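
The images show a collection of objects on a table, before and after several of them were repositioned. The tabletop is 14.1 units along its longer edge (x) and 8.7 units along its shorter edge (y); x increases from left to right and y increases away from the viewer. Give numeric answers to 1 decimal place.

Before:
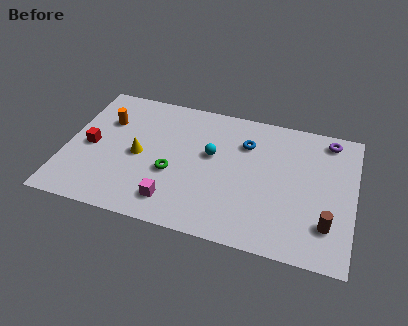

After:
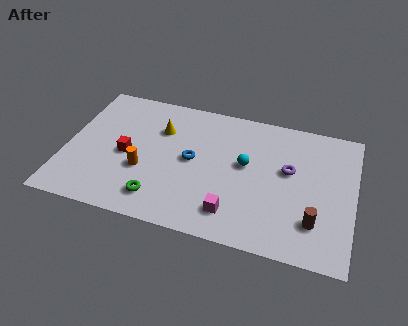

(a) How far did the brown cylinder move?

0.6

From (12.9, 2.2) to (12.3, 2.2), the brown cylinder covered √(0.6² + 0.0²) ≈ 0.6 units.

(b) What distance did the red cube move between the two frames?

1.8

The red cube moved from about (1.2, 4.1) to (3.0, 4.0), a distance of √(1.8² + 0.1²) ≈ 1.8.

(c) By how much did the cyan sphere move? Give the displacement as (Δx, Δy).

(1.7, -0.2)

The cyan sphere started near (7.1, 5.1) and ended near (8.8, 4.9).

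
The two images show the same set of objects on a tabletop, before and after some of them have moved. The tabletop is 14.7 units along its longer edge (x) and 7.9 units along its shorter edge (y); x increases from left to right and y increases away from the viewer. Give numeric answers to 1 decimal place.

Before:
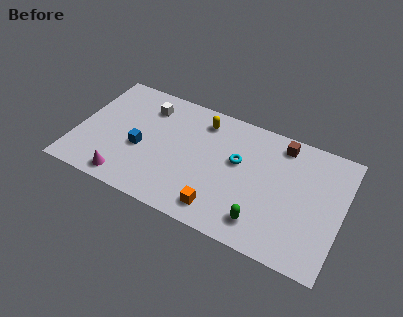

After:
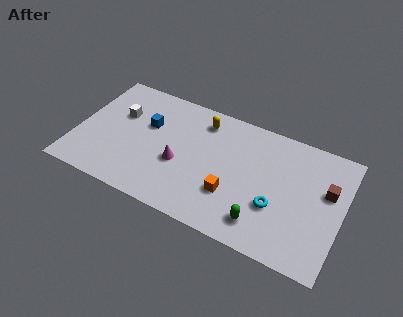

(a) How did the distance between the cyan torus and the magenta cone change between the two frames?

-1.5

The distance was about 6.9 in the first image and 5.4 in the second, so they moved 1.5 units closer together.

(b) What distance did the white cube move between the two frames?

1.8

From (3.6, 6.2) to (2.2, 5.1), the white cube covered √(1.4² + 1.1²) ≈ 1.8 units.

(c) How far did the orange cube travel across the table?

1.3

The orange cube moved from about (8.3, 1.3) to (8.8, 2.5), a distance of √(0.5² + 1.2²) ≈ 1.3.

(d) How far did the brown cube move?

3.3

The brown cube moved from about (11.1, 6.8) to (13.8, 4.9), a distance of √(2.7² + 1.9²) ≈ 3.3.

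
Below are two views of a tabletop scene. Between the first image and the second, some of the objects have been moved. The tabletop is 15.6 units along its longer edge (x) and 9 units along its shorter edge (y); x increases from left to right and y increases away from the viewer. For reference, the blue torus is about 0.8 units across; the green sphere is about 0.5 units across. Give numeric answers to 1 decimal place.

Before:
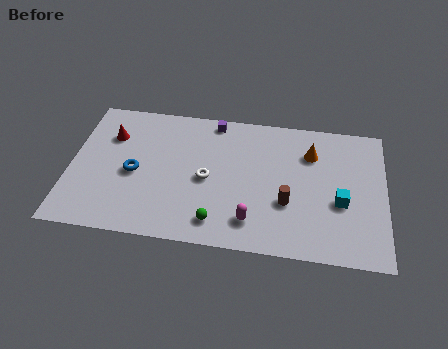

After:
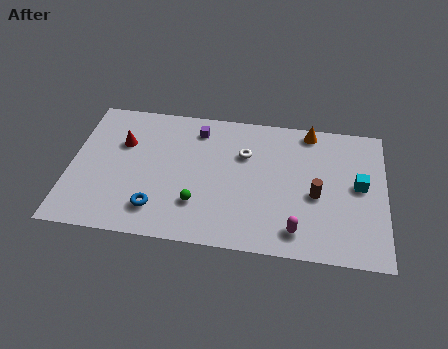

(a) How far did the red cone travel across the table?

0.7

From (1.9, 6.4) to (2.5, 6.0), the red cone covered √(0.6² + 0.4²) ≈ 0.7 units.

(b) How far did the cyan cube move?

1.5

From (13.4, 3.6) to (14.3, 4.8), the cyan cube covered √(0.9² + 1.2²) ≈ 1.5 units.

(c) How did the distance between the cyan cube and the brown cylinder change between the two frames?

-0.3

The distance was about 2.6 in the first image and 2.3 in the second, so they moved 0.3 units closer together.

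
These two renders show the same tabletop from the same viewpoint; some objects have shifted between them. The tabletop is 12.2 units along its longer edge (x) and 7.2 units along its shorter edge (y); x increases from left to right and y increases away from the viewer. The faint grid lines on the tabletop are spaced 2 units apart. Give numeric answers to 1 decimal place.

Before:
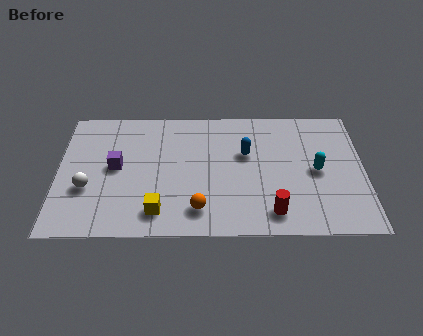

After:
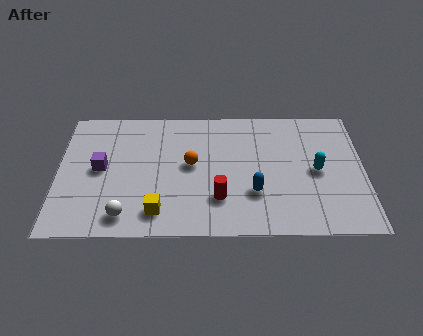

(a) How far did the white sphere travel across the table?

2.1

From (1.2, 2.6) to (2.7, 1.1), the white sphere covered √(1.5² + 1.5²) ≈ 2.1 units.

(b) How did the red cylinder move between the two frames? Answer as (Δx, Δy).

(-2.1, 0.8)

From the two frames, the red cylinder sits at roughly (8.5, 1.2) before and (6.4, 2.0) after.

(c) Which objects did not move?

the cyan capsule and the yellow cube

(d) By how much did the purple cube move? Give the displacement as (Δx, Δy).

(-0.6, -0.1)

The purple cube started near (2.3, 3.8) and ended near (1.7, 3.7).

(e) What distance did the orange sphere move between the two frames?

2.5

From (5.6, 1.4) to (5.3, 3.9), the orange sphere covered √(0.3² + 2.5²) ≈ 2.5 units.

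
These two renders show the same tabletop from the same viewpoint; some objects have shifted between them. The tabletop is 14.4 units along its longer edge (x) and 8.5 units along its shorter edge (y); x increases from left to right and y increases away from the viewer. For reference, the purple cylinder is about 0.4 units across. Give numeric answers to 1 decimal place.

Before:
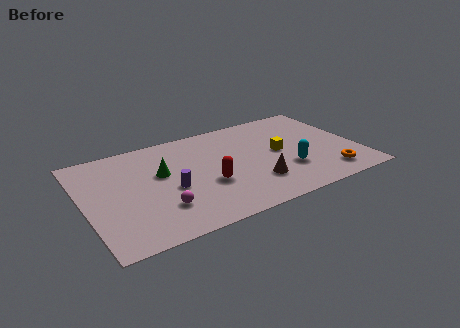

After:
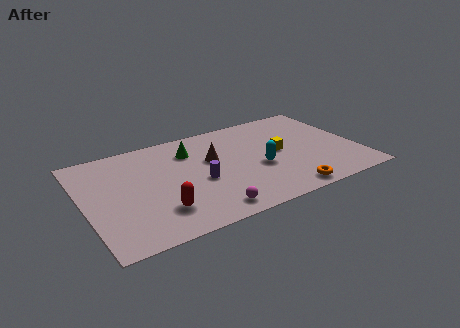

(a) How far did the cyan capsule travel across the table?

1.6

The cyan capsule moved from about (10.5, 2.7) to (9.1, 3.5), a distance of √(1.4² + 0.8²) ≈ 1.6.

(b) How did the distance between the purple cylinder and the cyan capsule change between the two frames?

-3.0

The distance was about 6.2 in the first image and 3.2 in the second, so they moved 3.0 units closer together.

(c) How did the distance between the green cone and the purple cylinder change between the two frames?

+1.3

They were about 1.5 units apart before and 2.8 after — 1.3 units further apart.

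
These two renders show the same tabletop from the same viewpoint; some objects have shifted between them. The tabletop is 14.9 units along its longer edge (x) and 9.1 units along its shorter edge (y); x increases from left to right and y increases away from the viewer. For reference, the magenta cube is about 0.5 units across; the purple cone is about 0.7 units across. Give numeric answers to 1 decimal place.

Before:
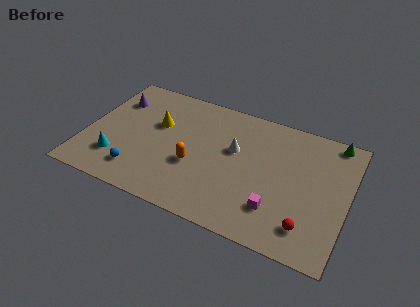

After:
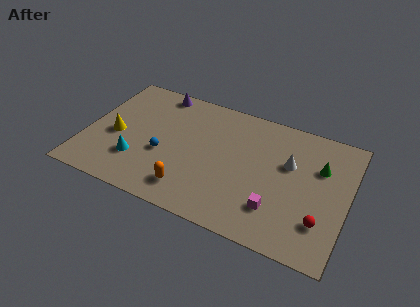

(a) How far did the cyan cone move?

1.1

The cyan cone moved from about (2.0, 2.3) to (3.1, 2.6), a distance of √(1.1² + 0.3²) ≈ 1.1.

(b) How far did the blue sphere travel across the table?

2.2

The blue sphere was near (3.3, 1.8) before and (4.5, 3.6) after, so it travelled √(1.2² + 1.8²) ≈ 2.2 units.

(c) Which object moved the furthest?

the white cone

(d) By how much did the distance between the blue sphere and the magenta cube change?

-1.1

They were about 7.8 units apart before and 6.7 after — 1.1 units closer together.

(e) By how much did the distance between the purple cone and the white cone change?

+1.1

The distance was about 7.2 in the first image and 8.3 in the second, so they moved 1.1 units further apart.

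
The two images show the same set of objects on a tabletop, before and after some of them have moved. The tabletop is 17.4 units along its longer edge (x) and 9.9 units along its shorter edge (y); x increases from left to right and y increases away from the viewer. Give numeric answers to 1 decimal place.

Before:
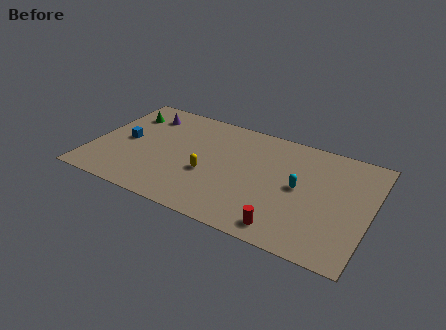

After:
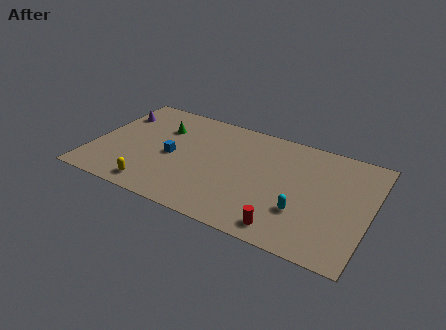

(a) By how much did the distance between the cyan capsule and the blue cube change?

-2.5

The distance was about 11.0 in the first image and 8.5 in the second, so they moved 2.5 units closer together.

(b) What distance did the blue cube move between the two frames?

3.0

The blue cube moved from about (2.0, 4.9) to (5.0, 4.6), a distance of √(3.0² + 0.3²) ≈ 3.0.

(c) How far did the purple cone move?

1.9

The purple cone was near (2.8, 7.9) before and (1.0, 7.3) after, so it travelled √(1.8² + 0.6²) ≈ 1.9 units.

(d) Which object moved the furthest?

the yellow capsule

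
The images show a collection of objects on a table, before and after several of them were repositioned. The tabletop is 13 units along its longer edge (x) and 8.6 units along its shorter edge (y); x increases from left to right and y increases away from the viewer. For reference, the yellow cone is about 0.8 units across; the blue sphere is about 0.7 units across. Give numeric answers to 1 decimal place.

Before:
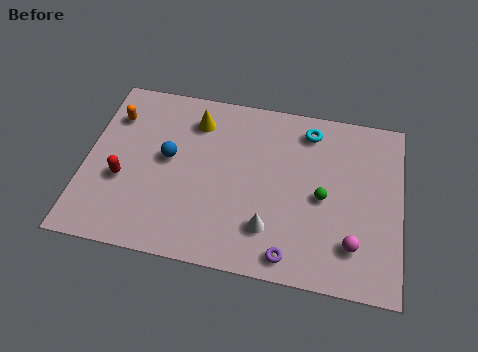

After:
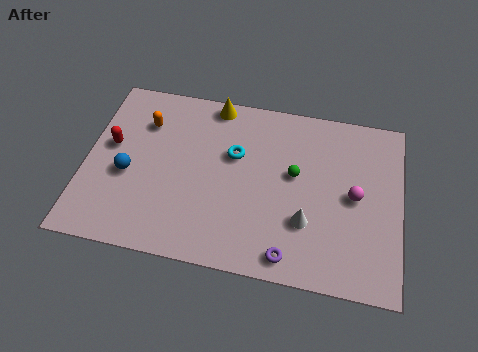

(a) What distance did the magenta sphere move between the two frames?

2.3

The magenta sphere was near (11.1, 2.0) before and (11.1, 4.3) after, so it travelled √(0.0² + 2.3²) ≈ 2.3 units.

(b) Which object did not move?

the purple torus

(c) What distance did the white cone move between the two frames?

1.6

The white cone moved from about (7.7, 2.1) to (9.2, 2.7), a distance of √(1.5² + 0.6²) ≈ 1.6.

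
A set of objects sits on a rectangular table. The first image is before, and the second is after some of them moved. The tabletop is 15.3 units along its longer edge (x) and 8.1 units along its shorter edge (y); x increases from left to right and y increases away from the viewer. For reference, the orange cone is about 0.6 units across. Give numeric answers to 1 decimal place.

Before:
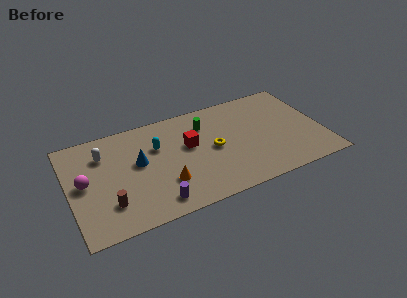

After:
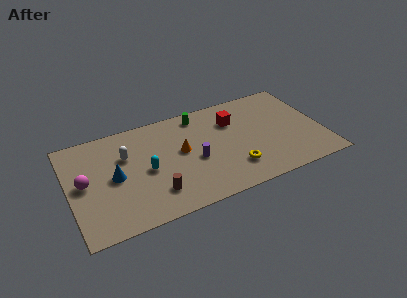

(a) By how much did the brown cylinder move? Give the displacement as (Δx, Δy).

(2.7, -0.2)

The brown cylinder was at about (2.2, 2.1) and moved to about (4.9, 1.9).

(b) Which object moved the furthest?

the purple cylinder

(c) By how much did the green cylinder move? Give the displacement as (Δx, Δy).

(-0.3, 0.9)

From the two frames, the green cylinder sits at roughly (8.4, 6.1) before and (8.1, 7.0) after.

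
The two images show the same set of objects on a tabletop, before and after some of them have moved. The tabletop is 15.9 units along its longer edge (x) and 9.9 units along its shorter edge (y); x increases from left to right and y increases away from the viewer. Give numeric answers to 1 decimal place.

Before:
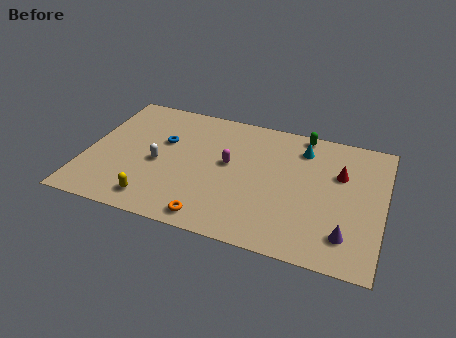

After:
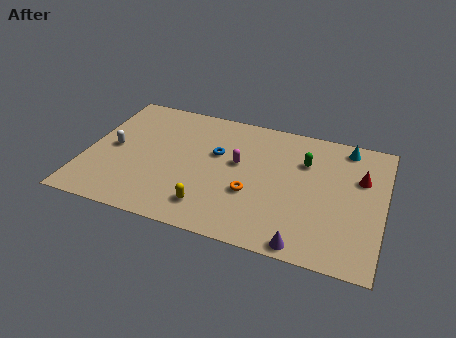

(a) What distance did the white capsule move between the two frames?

2.5

The white capsule was near (3.9, 4.4) before and (1.4, 4.9) after, so it travelled √(2.5² + 0.5²) ≈ 2.5 units.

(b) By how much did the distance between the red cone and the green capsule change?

-0.4

The distance was about 3.4 in the first image and 3.0 in the second, so they moved 0.4 units closer together.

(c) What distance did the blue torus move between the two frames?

2.9

The blue torus was near (4.0, 6.2) before and (6.9, 6.1) after, so it travelled √(2.9² + 0.1²) ≈ 2.9 units.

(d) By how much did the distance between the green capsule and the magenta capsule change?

-1.5

The distance was about 5.2 in the first image and 3.7 in the second, so they moved 1.5 units closer together.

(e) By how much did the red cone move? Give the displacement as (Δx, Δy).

(1.1, 0.0)

The red cone started near (13.5, 6.5) and ended near (14.6, 6.5).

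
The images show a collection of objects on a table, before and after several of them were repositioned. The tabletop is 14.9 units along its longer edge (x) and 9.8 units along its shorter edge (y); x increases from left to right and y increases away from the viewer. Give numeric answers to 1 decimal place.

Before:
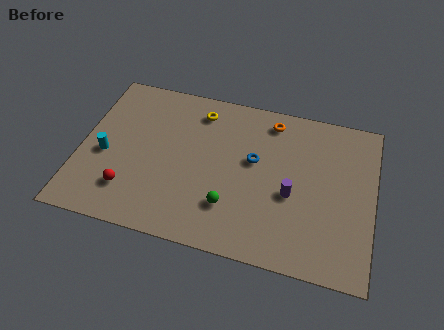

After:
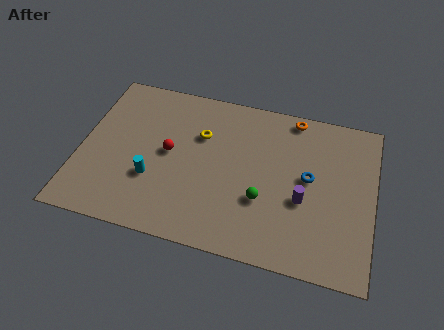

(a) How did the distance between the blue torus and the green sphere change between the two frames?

-0.4

They were about 3.3 units apart before and 2.9 after — 0.4 units closer together.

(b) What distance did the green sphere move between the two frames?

1.8

The green sphere was near (7.8, 2.6) before and (9.4, 3.4) after, so it travelled √(1.6² + 0.8²) ≈ 1.8 units.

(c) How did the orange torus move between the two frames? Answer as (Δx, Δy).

(1.1, 0.5)

The orange torus started near (9.5, 8.4) and ended near (10.6, 8.9).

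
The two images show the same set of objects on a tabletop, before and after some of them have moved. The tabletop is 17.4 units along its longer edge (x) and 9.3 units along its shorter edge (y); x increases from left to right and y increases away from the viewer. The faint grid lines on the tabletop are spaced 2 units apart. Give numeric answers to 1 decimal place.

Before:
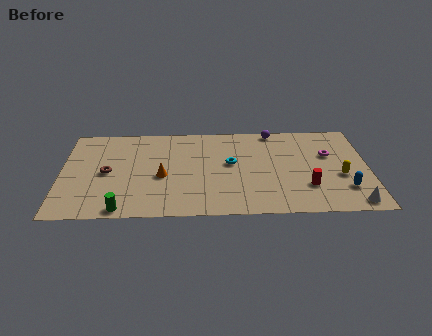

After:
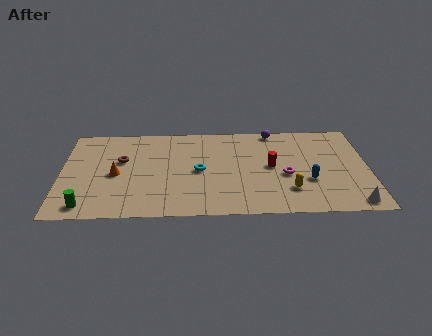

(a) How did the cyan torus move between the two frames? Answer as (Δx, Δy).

(-1.8, -0.7)

From the two frames, the cyan torus sits at roughly (9.6, 5.2) before and (7.8, 4.5) after.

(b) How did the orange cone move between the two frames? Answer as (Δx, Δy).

(-2.6, 0.3)

The orange cone was at about (5.7, 4.0) and moved to about (3.1, 4.3).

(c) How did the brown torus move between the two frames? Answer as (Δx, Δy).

(0.8, 1.2)

The brown torus started near (2.6, 4.5) and ended near (3.4, 5.7).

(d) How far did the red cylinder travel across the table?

2.9

From (13.9, 2.7) to (11.9, 4.8), the red cylinder covered √(2.0² + 2.1²) ≈ 2.9 units.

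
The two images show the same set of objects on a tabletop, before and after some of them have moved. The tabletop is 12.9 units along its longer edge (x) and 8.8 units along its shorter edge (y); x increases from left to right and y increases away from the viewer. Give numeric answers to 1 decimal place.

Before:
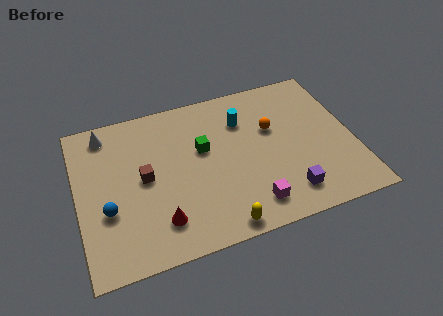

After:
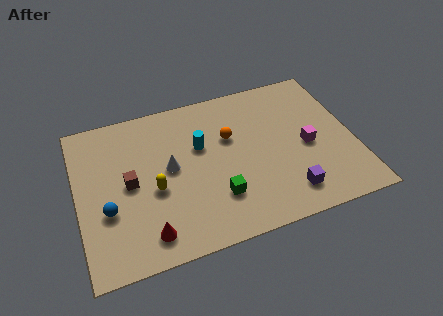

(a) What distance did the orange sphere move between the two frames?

2.0

The orange sphere moved from about (9.2, 5.5) to (7.2, 5.6), a distance of √(2.0² + 0.1²) ≈ 2.0.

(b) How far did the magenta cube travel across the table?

3.8

The magenta cube moved from about (7.8, 1.5) to (10.7, 4.0), a distance of √(2.9² + 2.5²) ≈ 3.8.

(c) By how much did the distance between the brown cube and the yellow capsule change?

-3.6

The distance was about 4.9 in the first image and 1.3 in the second, so they moved 3.6 units closer together.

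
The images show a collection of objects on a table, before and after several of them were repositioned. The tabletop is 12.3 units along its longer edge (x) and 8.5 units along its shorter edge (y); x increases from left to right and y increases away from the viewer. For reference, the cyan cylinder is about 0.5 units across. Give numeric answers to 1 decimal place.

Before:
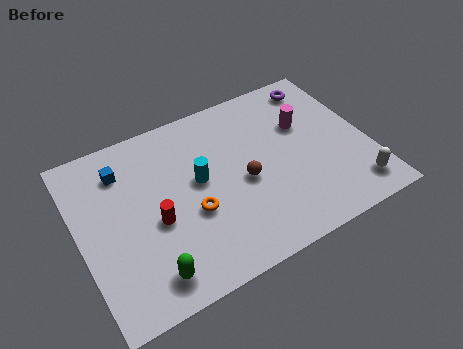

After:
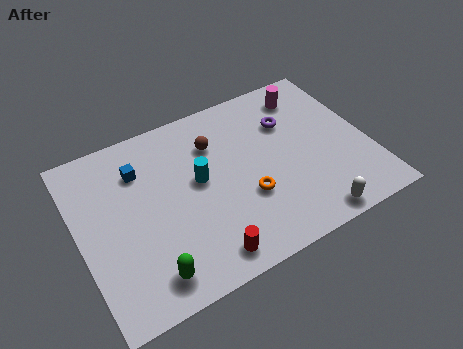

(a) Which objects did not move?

the cyan cylinder and the green capsule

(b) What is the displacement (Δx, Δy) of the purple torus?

(-1.6, -1.4)

The purple torus was at about (10.8, 7.3) and moved to about (9.2, 5.9).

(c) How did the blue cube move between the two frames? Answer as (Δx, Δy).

(0.7, -0.3)

The blue cube was at about (2.1, 6.6) and moved to about (2.8, 6.3).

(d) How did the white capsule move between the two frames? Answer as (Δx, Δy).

(-2.0, -0.6)

From the two frames, the white capsule sits at roughly (11.3, 1.4) before and (9.3, 0.8) after.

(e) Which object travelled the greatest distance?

the red cylinder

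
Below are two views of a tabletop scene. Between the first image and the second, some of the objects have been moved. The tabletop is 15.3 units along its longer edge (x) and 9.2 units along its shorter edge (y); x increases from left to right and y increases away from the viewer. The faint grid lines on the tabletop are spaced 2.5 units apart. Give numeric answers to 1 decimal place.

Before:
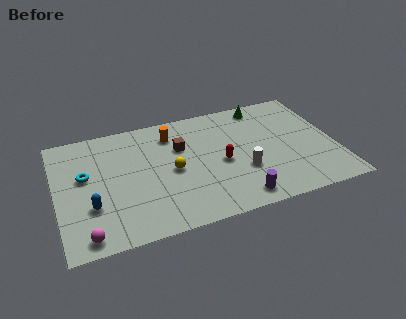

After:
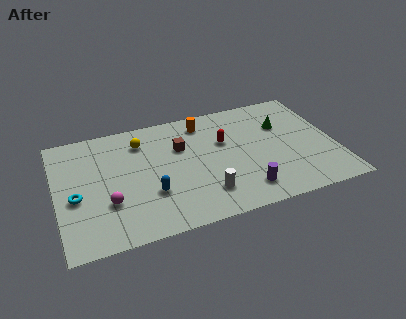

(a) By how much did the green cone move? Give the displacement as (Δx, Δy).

(0.9, -1.9)

The green cone was at about (11.7, 8.1) and moved to about (12.6, 6.2).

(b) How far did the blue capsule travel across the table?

3.2

The blue capsule moved from about (1.8, 3.0) to (5.0, 3.0), a distance of √(3.2² + 0.0²) ≈ 3.2.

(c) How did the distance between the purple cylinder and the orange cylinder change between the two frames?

-0.6

The distance was about 6.8 in the first image and 6.2 in the second, so they moved 0.6 units closer together.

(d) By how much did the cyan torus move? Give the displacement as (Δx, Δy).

(-0.6, -1.5)

The cyan torus was at about (1.6, 5.4) and moved to about (1.0, 3.9).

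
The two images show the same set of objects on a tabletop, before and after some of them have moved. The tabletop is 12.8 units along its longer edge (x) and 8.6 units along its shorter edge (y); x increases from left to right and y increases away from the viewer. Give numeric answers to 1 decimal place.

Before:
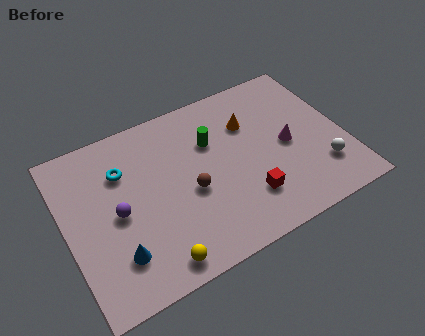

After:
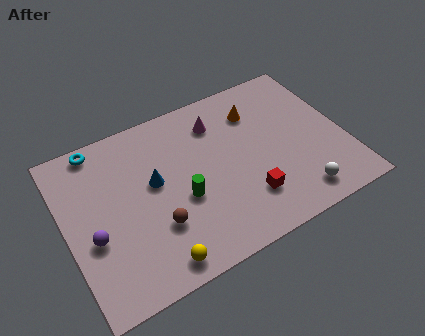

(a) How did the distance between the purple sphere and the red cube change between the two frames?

+1.0

They were about 6.0 units apart before and 7.0 after — 1.0 units further apart.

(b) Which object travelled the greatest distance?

the magenta cone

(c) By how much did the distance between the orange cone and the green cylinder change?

+3.1

They were about 1.8 units apart before and 4.9 after — 3.1 units further apart.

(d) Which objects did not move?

the red cube and the yellow sphere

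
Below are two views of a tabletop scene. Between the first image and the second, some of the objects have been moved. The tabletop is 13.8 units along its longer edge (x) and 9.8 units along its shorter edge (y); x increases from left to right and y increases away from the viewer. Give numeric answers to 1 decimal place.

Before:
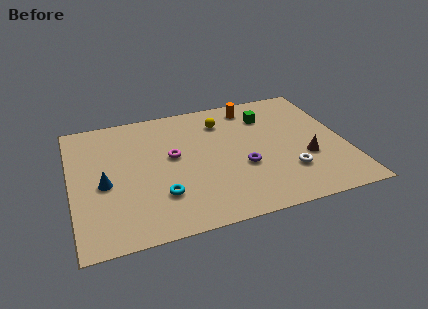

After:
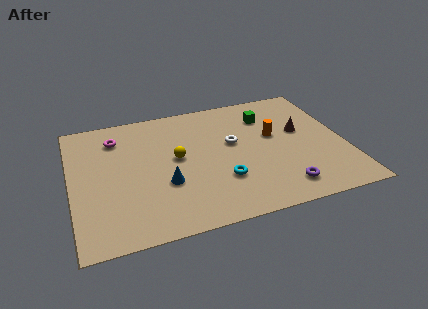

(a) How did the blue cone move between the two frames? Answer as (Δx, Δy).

(3.0, -0.8)

From the two frames, the blue cone sits at roughly (1.6, 4.3) before and (4.6, 3.5) after.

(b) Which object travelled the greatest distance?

the white torus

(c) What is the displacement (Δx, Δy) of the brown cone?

(0.0, 2.2)

From the two frames, the brown cone sits at roughly (11.7, 3.5) before and (11.7, 5.7) after.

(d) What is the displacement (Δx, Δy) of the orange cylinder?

(0.9, -2.7)

The orange cylinder was at about (9.4, 8.4) and moved to about (10.3, 5.7).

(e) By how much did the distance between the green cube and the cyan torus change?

-2.3

Before: roughly 7.5 units apart; after: 5.2. That's 2.3 units closer together.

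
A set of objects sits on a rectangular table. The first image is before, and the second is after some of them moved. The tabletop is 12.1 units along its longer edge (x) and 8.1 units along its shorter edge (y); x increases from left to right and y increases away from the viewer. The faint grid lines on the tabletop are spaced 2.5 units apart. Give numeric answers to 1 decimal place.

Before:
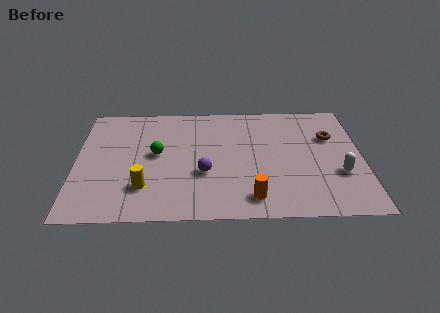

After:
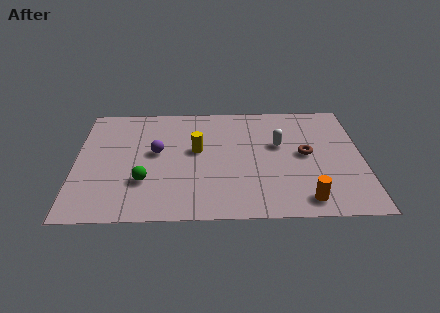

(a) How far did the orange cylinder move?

2.2

The orange cylinder moved from about (7.4, 1.3) to (9.6, 1.1), a distance of √(2.2² + 0.2²) ≈ 2.2.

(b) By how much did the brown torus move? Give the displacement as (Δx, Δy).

(-1.1, -1.2)

The brown torus was at about (10.8, 5.4) and moved to about (9.7, 4.2).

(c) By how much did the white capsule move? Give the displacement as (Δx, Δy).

(-2.5, 2.1)

The white capsule started near (11.1, 2.8) and ended near (8.6, 4.9).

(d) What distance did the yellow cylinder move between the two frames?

3.3

From (2.9, 2.1) to (5.1, 4.6), the yellow cylinder covered √(2.2² + 2.5²) ≈ 3.3 units.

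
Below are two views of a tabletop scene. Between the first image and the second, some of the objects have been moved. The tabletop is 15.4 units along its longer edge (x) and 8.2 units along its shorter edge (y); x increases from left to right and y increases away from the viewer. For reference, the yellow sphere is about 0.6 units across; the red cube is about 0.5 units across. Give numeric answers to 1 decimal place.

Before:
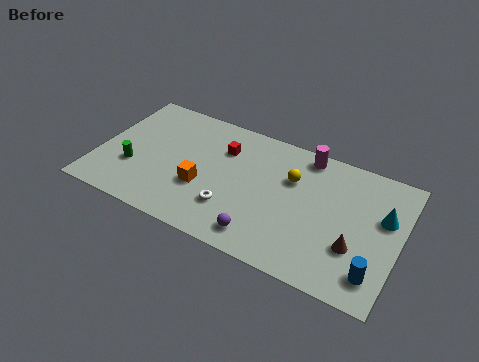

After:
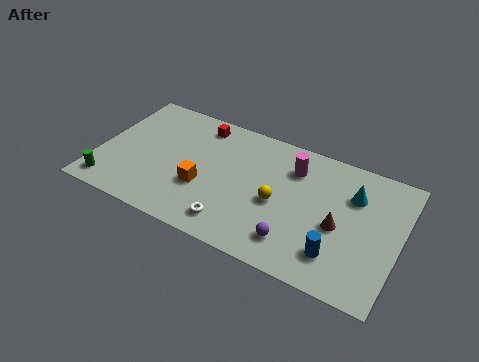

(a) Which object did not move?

the orange cube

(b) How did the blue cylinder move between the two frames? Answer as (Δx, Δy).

(-1.9, 0.3)

From the two frames, the blue cylinder sits at roughly (14.4, 1.6) before and (12.5, 1.9) after.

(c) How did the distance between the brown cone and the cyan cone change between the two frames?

-0.4

Before: roughly 2.7 units apart; after: 2.3. That's 0.4 units closer together.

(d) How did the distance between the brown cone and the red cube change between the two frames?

+0.5

The distance was about 7.8 in the first image and 8.3 in the second, so they moved 0.5 units further apart.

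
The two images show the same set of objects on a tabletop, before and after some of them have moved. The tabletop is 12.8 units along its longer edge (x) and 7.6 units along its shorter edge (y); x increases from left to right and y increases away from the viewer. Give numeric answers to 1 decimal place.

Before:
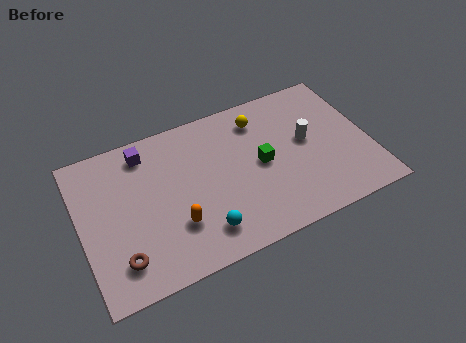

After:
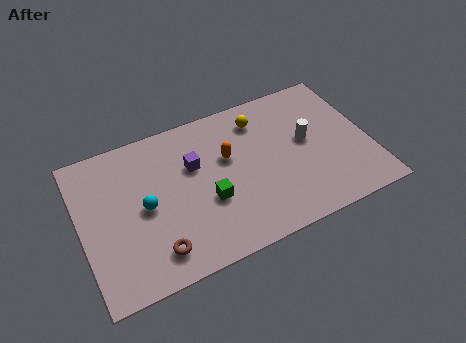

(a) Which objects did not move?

the yellow sphere and the white cylinder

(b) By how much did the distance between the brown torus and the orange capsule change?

+2.3

Before: roughly 2.6 units apart; after: 4.9. That's 2.3 units further apart.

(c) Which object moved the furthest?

the orange capsule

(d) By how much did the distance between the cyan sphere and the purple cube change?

-2.7

The distance was about 5.3 in the first image and 2.6 in the second, so they moved 2.7 units closer together.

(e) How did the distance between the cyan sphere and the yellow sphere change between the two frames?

+0.4

Before: roughly 5.5 units apart; after: 5.9. That's 0.4 units further apart.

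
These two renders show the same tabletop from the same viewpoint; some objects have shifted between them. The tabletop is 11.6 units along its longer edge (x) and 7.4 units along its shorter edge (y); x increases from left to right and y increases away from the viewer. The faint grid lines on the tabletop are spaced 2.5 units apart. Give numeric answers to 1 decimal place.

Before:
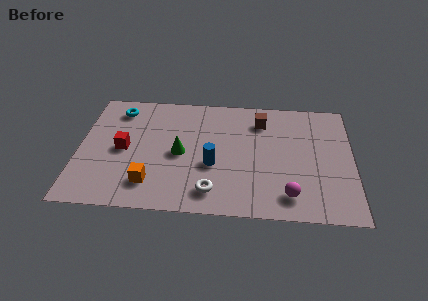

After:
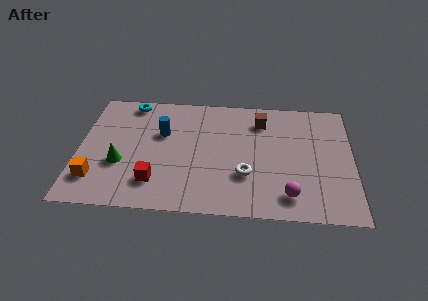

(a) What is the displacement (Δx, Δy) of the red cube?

(1.4, -1.9)

From the two frames, the red cube sits at roughly (1.9, 3.6) before and (3.3, 1.7) after.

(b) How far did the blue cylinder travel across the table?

2.8

The blue cylinder moved from about (5.7, 2.9) to (3.5, 4.7), a distance of √(2.2² + 1.8²) ≈ 2.8.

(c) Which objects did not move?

the brown cube and the magenta sphere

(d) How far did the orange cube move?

2.3

The orange cube moved from about (3.1, 1.6) to (0.8, 1.7), a distance of √(2.3² + 0.1²) ≈ 2.3.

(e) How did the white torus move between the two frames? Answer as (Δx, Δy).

(1.4, 1.1)

The white torus was at about (5.7, 1.3) and moved to about (7.1, 2.4).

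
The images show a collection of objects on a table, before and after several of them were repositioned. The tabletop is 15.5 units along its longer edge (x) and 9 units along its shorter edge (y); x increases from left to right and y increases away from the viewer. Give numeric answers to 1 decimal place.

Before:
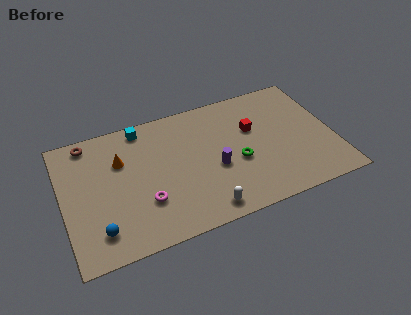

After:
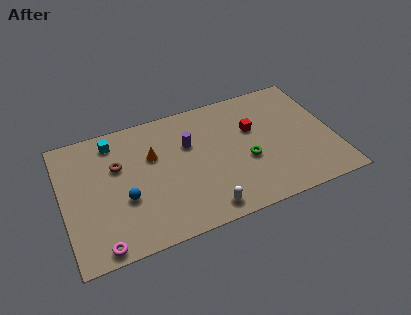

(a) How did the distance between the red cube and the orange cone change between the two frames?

-1.8

They were about 7.6 units apart before and 5.8 after — 1.8 units closer together.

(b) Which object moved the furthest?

the magenta torus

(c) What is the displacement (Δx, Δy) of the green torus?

(0.5, -0.1)

The green torus was at about (9.9, 3.7) and moved to about (10.4, 3.6).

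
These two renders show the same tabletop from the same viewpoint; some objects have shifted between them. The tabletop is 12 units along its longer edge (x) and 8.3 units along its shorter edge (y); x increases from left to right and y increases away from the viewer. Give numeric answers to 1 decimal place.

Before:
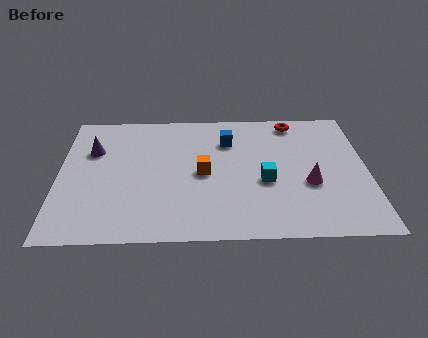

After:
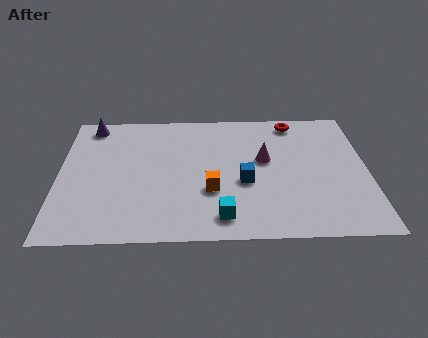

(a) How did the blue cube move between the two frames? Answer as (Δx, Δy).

(0.6, -2.7)

The blue cube started near (6.6, 6.1) and ended near (7.2, 3.4).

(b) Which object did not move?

the red torus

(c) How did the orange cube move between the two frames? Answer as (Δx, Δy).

(0.3, -1.1)

From the two frames, the orange cube sits at roughly (5.6, 4.0) before and (5.9, 2.9) after.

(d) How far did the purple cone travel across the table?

1.7

The purple cone moved from about (1.3, 5.6) to (1.2, 7.3), a distance of √(0.1² + 1.7²) ≈ 1.7.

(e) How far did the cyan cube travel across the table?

2.7

From (8.0, 3.4) to (6.3, 1.3), the cyan cube covered √(1.7² + 2.1²) ≈ 2.7 units.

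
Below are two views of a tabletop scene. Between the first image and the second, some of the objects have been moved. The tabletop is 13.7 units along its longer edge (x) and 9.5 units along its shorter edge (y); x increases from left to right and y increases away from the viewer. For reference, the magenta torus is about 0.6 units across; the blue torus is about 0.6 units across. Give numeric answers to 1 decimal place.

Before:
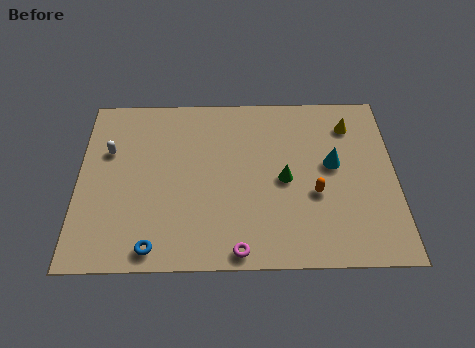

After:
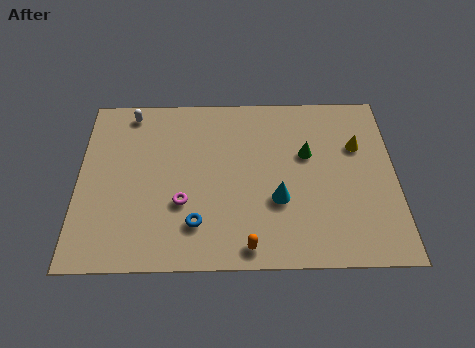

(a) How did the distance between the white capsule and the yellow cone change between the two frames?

-0.5

The distance was about 10.6 in the first image and 10.1 in the second, so they moved 0.5 units closer together.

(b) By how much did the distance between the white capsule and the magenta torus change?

-2.2

Before: roughly 7.8 units apart; after: 5.6. That's 2.2 units closer together.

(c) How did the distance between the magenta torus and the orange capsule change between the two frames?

-0.8

Before: roughly 4.4 units apart; after: 3.6. That's 0.8 units closer together.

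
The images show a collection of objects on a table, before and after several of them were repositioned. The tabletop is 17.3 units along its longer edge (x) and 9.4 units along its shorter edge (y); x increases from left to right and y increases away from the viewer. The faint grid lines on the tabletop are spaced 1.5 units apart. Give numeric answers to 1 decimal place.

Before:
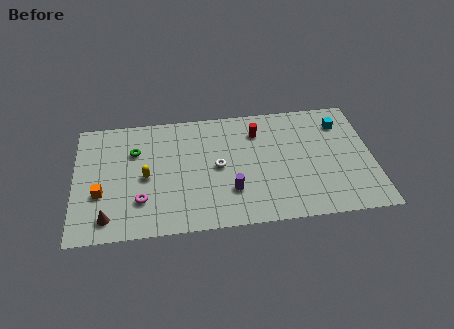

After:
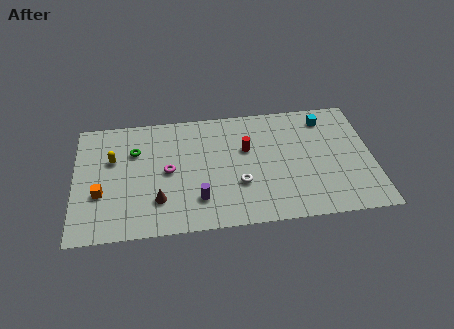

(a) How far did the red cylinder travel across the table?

1.5

From (10.7, 7.2) to (10.0, 5.9), the red cylinder covered √(0.7² + 1.3²) ≈ 1.5 units.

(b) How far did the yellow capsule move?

2.5

The yellow capsule was near (4.1, 4.4) before and (2.2, 6.0) after, so it travelled √(1.9² + 1.6²) ≈ 2.5 units.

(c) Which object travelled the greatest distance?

the brown cone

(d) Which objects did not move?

the orange cube and the green torus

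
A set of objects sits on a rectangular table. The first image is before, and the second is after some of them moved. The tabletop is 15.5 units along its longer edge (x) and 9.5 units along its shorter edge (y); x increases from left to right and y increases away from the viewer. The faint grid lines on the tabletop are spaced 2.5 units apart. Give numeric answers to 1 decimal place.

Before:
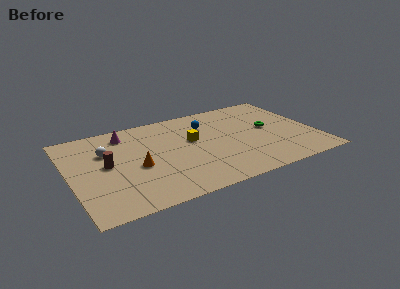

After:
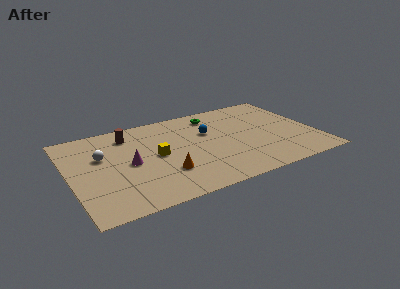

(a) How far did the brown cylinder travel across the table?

3.2

The brown cylinder was near (2.3, 5.0) before and (4.0, 7.7) after, so it travelled √(1.7² + 2.7²) ≈ 3.2 units.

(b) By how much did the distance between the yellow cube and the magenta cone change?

-2.9

Before: roughly 4.6 units apart; after: 1.7. That's 2.9 units closer together.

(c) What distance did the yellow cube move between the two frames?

2.5

From (7.8, 5.6) to (5.4, 4.8), the yellow cube covered √(2.4² + 0.8²) ≈ 2.5 units.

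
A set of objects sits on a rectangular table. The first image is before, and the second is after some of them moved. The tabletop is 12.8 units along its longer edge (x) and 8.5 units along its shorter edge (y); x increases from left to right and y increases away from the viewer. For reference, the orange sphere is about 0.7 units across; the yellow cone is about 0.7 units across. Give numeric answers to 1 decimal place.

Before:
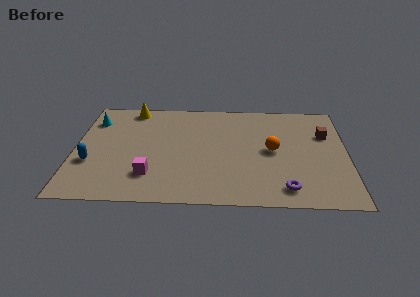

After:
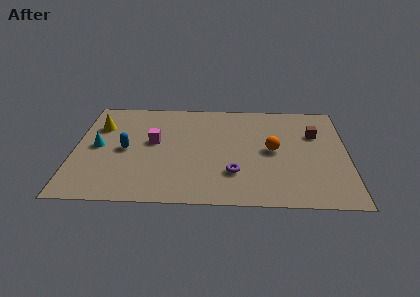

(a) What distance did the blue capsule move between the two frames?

1.9

The blue capsule moved from about (0.8, 3.0) to (2.4, 4.1), a distance of √(1.6² + 1.1²) ≈ 1.9.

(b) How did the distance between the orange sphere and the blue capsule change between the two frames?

-1.7

Before: roughly 8.6 units apart; after: 6.9. That's 1.7 units closer together.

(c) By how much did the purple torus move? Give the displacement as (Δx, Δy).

(-2.4, 1.1)

The purple torus was at about (9.9, 1.3) and moved to about (7.5, 2.4).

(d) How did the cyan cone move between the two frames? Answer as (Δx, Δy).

(0.3, -2.2)

The cyan cone started near (0.8, 6.5) and ended near (1.1, 4.3).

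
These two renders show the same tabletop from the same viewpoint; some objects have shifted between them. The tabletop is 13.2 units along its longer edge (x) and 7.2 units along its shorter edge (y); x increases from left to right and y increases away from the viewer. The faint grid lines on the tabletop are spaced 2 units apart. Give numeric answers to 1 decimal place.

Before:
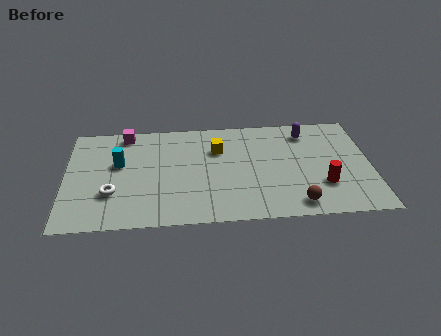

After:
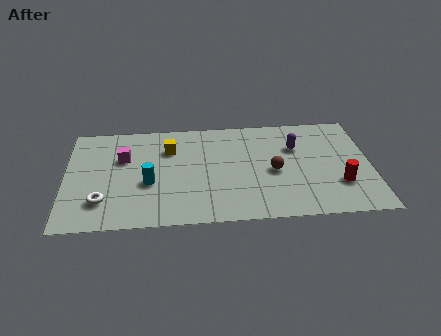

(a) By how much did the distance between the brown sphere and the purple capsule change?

-3.0

The distance was about 4.9 in the first image and 1.9 in the second, so they moved 3.0 units closer together.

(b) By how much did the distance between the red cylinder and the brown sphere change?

+1.3

Before: roughly 1.7 units apart; after: 3.0. That's 1.3 units further apart.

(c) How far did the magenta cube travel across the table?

1.7

The magenta cube moved from about (2.6, 6.4) to (2.5, 4.7), a distance of √(0.1² + 1.7²) ≈ 1.7.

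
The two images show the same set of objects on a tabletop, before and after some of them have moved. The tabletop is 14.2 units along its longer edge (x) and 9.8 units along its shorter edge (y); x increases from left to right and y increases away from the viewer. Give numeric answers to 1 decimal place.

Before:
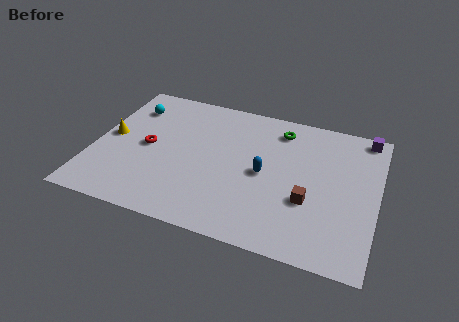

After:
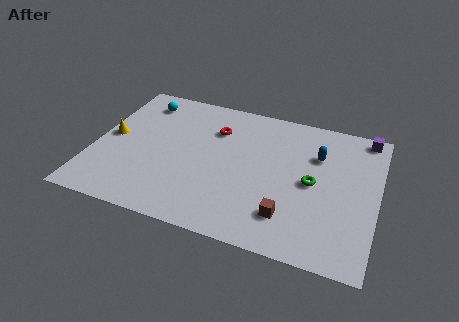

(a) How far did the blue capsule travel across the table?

3.3

The blue capsule moved from about (8.6, 4.7) to (11.1, 6.8), a distance of √(2.5² + 2.1²) ≈ 3.3.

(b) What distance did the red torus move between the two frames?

3.9

The red torus moved from about (2.7, 4.8) to (5.9, 7.1), a distance of √(3.2² + 2.3²) ≈ 3.9.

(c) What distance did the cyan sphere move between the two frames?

0.8

The cyan sphere was near (1.5, 7.5) before and (2.0, 8.1) after, so it travelled √(0.5² + 0.6²) ≈ 0.8 units.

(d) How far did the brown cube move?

1.6

From (10.9, 3.5) to (10.0, 2.2), the brown cube covered √(0.9² + 1.3²) ≈ 1.6 units.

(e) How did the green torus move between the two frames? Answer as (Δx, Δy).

(1.9, -3.3)

The green torus started near (9.1, 8.1) and ended near (11.0, 4.8).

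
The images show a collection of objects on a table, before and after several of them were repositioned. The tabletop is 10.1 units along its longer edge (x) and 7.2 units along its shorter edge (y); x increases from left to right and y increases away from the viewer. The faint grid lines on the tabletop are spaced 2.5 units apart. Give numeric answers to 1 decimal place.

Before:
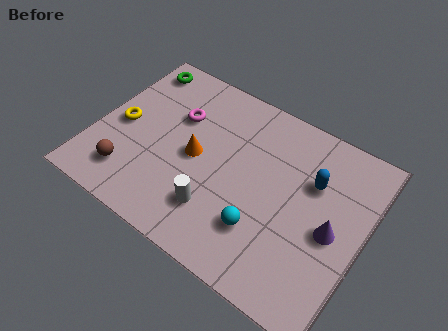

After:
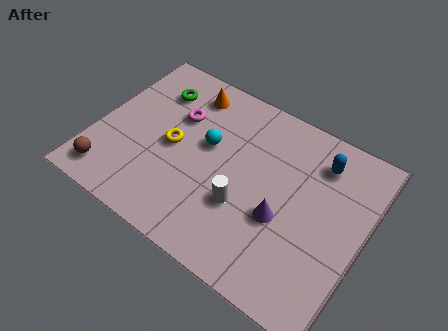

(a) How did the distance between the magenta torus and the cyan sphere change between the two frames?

-3.3

They were about 4.7 units apart before and 1.4 after — 3.3 units closer together.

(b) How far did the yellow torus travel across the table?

2.0

The yellow torus was near (0.9, 3.4) before and (2.9, 3.5) after, so it travelled √(2.0² + 0.1²) ≈ 2.0 units.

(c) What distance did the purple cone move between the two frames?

1.9

The purple cone was near (9.0, 3.3) before and (7.2, 2.8) after, so it travelled √(1.8² + 0.5²) ≈ 1.9 units.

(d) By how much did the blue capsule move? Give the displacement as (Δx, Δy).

(0.1, 0.9)

The blue capsule was at about (8.0, 4.8) and moved to about (8.1, 5.7).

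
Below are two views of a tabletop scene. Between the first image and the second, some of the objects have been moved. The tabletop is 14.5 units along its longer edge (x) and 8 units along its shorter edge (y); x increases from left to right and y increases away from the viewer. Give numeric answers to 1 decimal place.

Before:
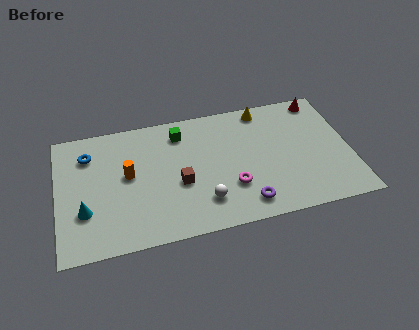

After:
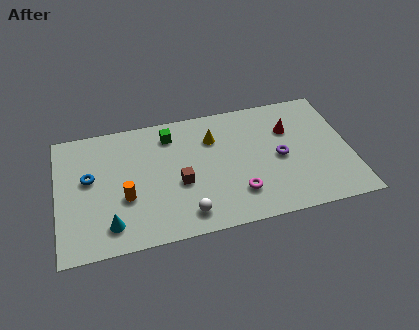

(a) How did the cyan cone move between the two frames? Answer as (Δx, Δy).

(1.2, -1.1)

The cyan cone started near (1.3, 2.6) and ended near (2.5, 1.5).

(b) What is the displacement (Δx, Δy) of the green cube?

(-0.5, 0.0)

The green cube was at about (6.2, 6.5) and moved to about (5.7, 6.5).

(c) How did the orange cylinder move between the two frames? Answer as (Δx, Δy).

(-0.2, -1.4)

From the two frames, the orange cylinder sits at roughly (3.5, 4.4) before and (3.3, 3.0) after.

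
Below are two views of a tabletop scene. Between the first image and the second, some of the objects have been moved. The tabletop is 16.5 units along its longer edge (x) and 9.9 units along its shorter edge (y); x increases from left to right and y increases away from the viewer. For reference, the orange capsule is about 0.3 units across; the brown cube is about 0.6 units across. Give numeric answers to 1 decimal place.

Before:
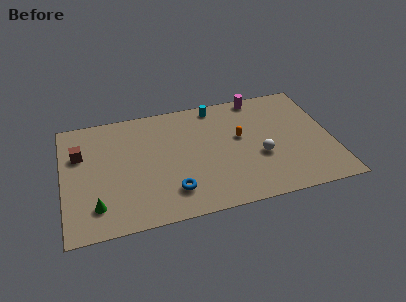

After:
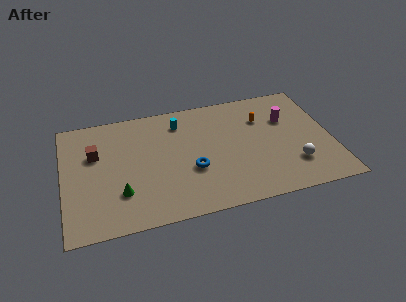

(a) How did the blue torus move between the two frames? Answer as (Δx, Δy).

(1.3, 1.5)

The blue torus was at about (6.5, 2.2) and moved to about (7.8, 3.7).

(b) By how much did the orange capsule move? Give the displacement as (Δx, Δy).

(1.5, 1.3)

The orange capsule started near (10.9, 5.7) and ended near (12.4, 7.0).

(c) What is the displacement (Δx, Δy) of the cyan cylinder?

(-2.3, -0.9)

The cyan cylinder was at about (9.6, 8.8) and moved to about (7.3, 7.9).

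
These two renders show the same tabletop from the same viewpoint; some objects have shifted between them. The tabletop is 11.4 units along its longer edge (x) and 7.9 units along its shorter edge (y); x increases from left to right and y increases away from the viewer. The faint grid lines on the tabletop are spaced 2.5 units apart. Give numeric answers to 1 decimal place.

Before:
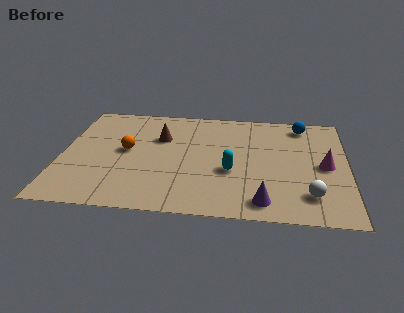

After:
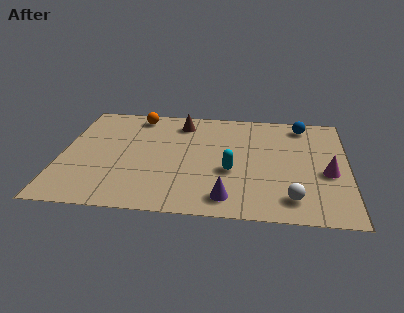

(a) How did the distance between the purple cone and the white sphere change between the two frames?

+0.6

The distance was about 1.9 in the first image and 2.5 in the second, so they moved 0.6 units further apart.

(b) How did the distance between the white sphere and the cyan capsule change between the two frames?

-0.5

The distance was about 3.4 in the first image and 2.9 in the second, so they moved 0.5 units closer together.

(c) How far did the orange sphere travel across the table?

2.7

The orange sphere moved from about (2.6, 4.2) to (2.9, 6.9), a distance of √(0.3² + 2.7²) ≈ 2.7.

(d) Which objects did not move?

the cyan capsule and the blue sphere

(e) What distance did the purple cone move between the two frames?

1.4

From (8.1, 1.1) to (6.7, 1.2), the purple cone covered √(1.4² + 0.1²) ≈ 1.4 units.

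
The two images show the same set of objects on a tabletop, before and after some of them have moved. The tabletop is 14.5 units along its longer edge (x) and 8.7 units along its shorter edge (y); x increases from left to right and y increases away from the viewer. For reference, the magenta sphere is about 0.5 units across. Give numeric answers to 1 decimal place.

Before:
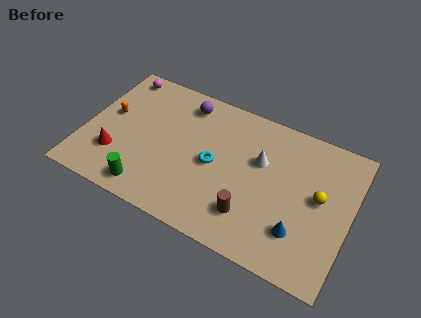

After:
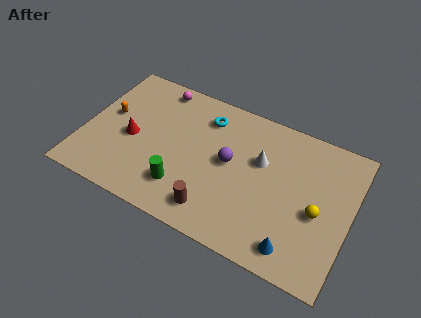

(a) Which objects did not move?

the white cone and the orange capsule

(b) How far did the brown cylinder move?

2.0

From (9.4, 2.1) to (7.5, 1.5), the brown cylinder covered √(1.9² + 0.6²) ≈ 2.0 units.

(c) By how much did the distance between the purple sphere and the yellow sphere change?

-3.1

They were about 8.1 units apart before and 5.0 after — 3.1 units closer together.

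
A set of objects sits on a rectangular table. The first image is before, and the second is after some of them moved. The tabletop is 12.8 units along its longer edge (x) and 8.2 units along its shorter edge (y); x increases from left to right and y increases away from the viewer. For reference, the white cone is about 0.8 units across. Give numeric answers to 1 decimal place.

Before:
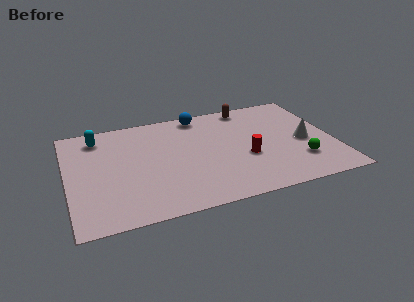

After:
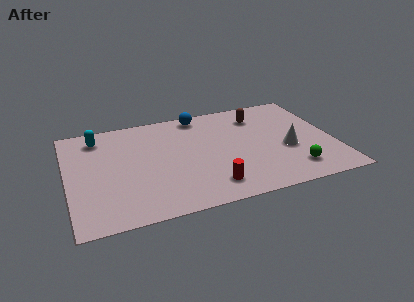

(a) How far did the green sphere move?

0.7

From (11.0, 2.2) to (10.6, 1.6), the green sphere covered √(0.4² + 0.6²) ≈ 0.7 units.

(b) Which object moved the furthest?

the red cylinder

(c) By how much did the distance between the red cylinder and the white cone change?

+1.4

Before: roughly 2.9 units apart; after: 4.3. That's 1.4 units further apart.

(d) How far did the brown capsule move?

1.0

The brown capsule was near (9.0, 7.3) before and (9.4, 6.4) after, so it travelled √(0.4² + 0.9²) ≈ 1.0 units.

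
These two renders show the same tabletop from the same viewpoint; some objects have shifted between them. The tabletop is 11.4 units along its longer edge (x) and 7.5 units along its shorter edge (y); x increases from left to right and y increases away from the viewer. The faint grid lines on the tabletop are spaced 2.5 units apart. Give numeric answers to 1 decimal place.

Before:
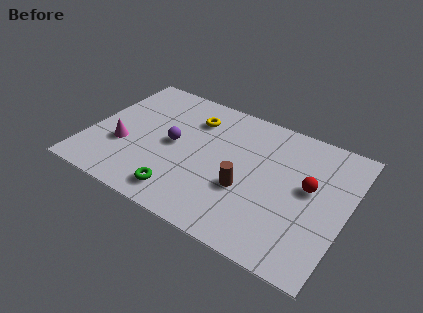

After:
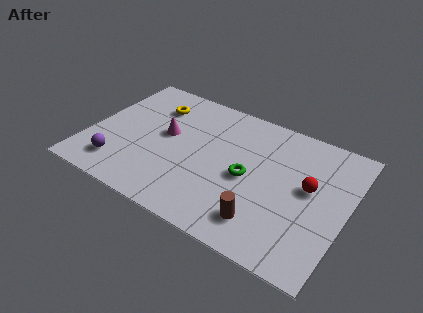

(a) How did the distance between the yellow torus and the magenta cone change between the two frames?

-2.3

They were about 4.0 units apart before and 1.7 after — 2.3 units closer together.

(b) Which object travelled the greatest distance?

the green torus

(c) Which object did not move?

the red sphere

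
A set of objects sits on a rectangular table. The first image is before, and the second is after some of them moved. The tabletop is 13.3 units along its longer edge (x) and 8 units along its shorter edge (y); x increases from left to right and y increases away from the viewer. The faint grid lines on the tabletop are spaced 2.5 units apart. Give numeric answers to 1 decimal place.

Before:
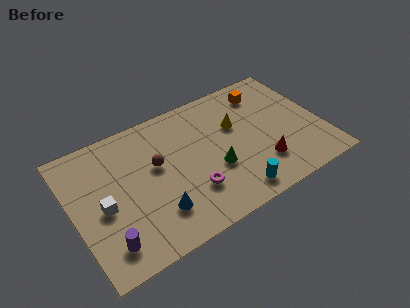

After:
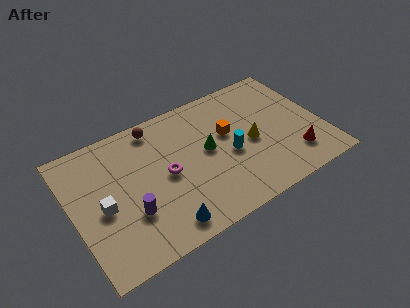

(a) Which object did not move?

the white cube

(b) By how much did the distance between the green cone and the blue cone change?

+0.9

The distance was about 3.4 in the first image and 4.3 in the second, so they moved 0.9 units further apart.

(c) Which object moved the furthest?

the orange cube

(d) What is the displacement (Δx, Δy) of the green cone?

(-0.2, 1.3)

From the two frames, the green cone sits at roughly (7.4, 3.0) before and (7.2, 4.3) after.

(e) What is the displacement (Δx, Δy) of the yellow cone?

(0.6, -1.4)

The yellow cone started near (8.9, 5.1) and ended near (9.5, 3.7).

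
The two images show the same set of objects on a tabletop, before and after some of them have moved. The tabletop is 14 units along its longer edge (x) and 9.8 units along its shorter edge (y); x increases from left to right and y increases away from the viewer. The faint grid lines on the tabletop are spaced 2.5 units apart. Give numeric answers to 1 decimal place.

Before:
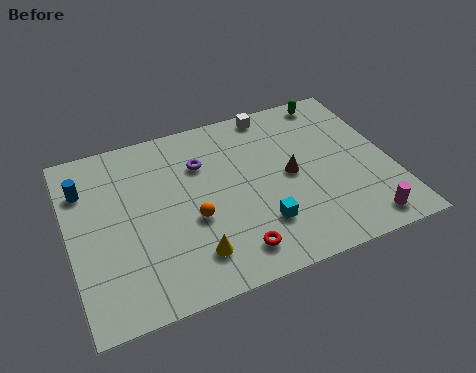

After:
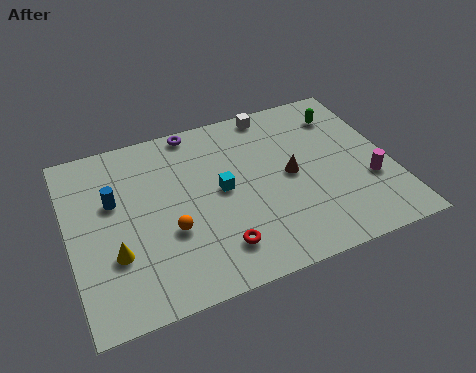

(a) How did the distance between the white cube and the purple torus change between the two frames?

-0.4

The distance was about 3.9 in the first image and 3.5 in the second, so they moved 0.4 units closer together.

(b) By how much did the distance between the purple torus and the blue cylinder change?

-0.3

The distance was about 5.1 in the first image and 4.8 in the second, so they moved 0.3 units closer together.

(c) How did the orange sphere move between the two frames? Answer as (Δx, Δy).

(-1.0, -0.3)

The orange sphere was at about (5.2, 3.9) and moved to about (4.2, 3.6).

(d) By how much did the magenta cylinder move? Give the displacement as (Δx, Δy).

(0.6, 2.2)

The magenta cylinder was at about (12.3, 1.2) and moved to about (12.9, 3.4).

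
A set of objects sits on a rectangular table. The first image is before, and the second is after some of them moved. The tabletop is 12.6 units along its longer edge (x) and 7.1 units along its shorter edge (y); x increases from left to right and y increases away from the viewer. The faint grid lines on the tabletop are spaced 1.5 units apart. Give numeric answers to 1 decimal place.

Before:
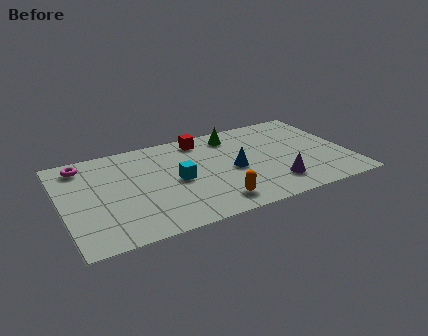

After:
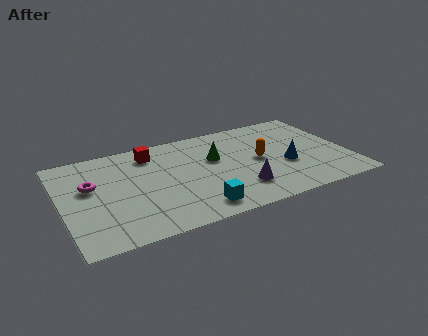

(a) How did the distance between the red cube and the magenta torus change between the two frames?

-2.1

They were about 5.3 units apart before and 3.2 after — 2.1 units closer together.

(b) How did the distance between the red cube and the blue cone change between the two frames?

+3.4

The distance was about 3.0 in the first image and 6.4 in the second, so they moved 3.4 units further apart.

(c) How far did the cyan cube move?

2.4

The cyan cube was near (5.0, 3.4) before and (5.6, 1.1) after, so it travelled √(0.6² + 2.3²) ≈ 2.4 units.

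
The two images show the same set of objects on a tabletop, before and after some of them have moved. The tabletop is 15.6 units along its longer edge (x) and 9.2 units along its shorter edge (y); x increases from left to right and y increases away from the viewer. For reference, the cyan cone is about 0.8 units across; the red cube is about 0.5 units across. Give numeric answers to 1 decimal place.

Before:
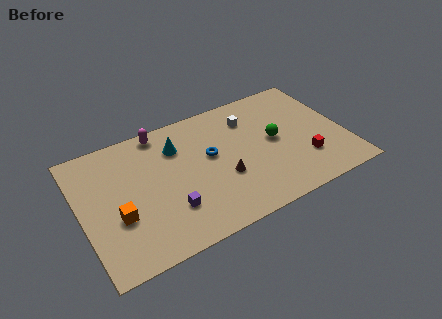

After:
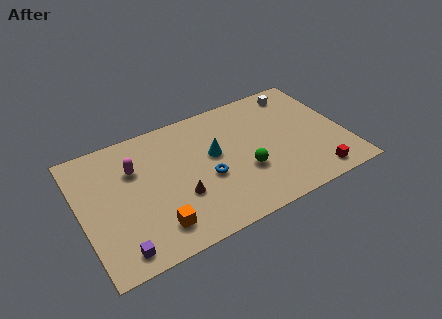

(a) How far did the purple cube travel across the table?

3.4

From (4.9, 2.6) to (1.8, 1.2), the purple cube covered √(3.1² + 1.4²) ≈ 3.4 units.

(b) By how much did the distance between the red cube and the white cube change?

+1.5

The distance was about 5.2 in the first image and 6.7 in the second, so they moved 1.5 units further apart.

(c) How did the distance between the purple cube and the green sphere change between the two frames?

+1.0

The distance was about 7.0 in the first image and 8.0 in the second, so they moved 1.0 units further apart.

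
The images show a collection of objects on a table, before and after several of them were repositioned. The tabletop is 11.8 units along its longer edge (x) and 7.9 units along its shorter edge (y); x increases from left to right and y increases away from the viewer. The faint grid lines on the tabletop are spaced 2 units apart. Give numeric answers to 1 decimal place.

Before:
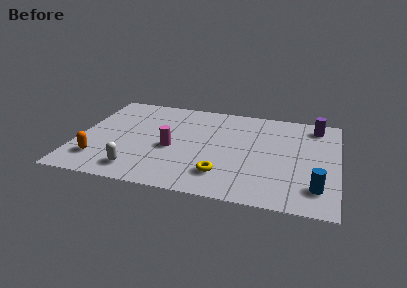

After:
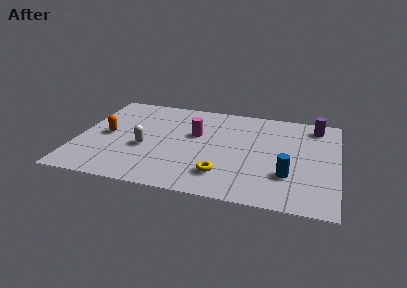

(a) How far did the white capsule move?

1.9

From (2.9, 1.3) to (3.1, 3.2), the white capsule covered √(0.2² + 1.9²) ≈ 1.9 units.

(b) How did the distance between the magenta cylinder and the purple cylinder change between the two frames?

-1.5

They were about 7.2 units apart before and 5.7 after — 1.5 units closer together.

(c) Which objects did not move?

the purple cylinder and the yellow torus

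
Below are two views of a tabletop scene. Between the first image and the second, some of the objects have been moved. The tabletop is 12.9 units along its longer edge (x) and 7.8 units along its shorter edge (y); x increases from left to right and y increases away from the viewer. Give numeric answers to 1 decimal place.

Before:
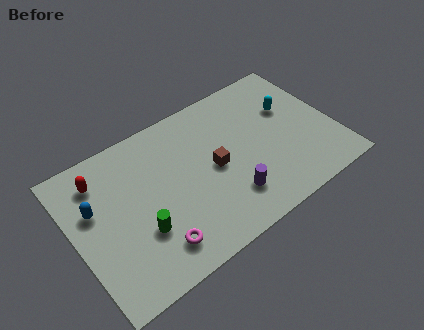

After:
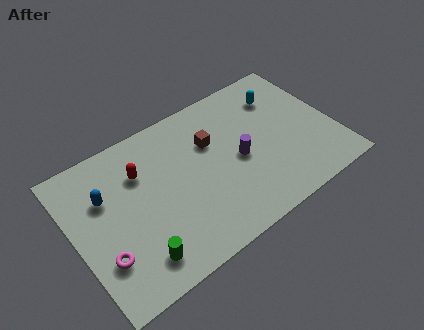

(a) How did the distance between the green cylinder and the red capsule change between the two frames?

+0.3

Before: roughly 3.9 units apart; after: 4.2. That's 0.3 units further apart.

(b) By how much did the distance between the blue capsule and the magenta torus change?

-1.2

Before: roughly 4.2 units apart; after: 3.0. That's 1.2 units closer together.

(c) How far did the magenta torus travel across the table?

2.5

From (3.5, 1.5) to (1.1, 2.3), the magenta torus covered √(2.4² + 0.8²) ≈ 2.5 units.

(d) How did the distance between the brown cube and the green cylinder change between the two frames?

+1.7

They were about 4.1 units apart before and 5.8 after — 1.7 units further apart.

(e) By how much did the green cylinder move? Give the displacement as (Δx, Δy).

(-0.4, -1.2)

The green cylinder started near (3.0, 2.6) and ended near (2.6, 1.4).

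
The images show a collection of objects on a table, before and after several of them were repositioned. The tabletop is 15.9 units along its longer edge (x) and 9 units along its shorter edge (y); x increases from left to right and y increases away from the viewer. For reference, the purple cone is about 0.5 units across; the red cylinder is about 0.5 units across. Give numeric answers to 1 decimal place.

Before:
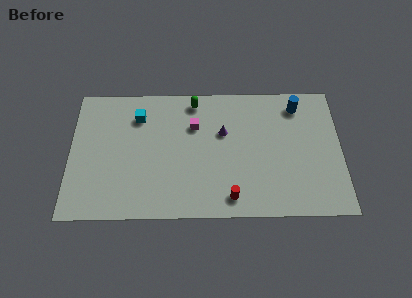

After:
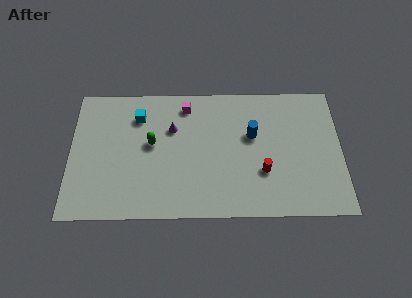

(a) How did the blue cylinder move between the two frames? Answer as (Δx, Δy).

(-2.7, -2.0)

The blue cylinder was at about (13.4, 7.5) and moved to about (10.7, 5.5).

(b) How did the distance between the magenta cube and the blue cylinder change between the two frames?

-1.8

Before: roughly 6.2 units apart; after: 4.4. That's 1.8 units closer together.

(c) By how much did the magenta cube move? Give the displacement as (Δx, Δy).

(-0.5, 1.4)

The magenta cube was at about (7.3, 6.2) and moved to about (6.8, 7.6).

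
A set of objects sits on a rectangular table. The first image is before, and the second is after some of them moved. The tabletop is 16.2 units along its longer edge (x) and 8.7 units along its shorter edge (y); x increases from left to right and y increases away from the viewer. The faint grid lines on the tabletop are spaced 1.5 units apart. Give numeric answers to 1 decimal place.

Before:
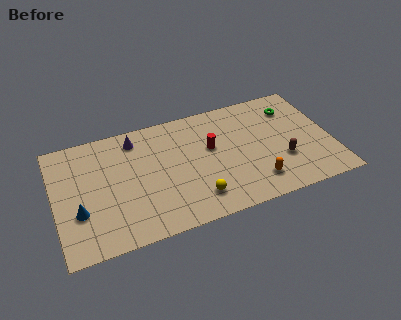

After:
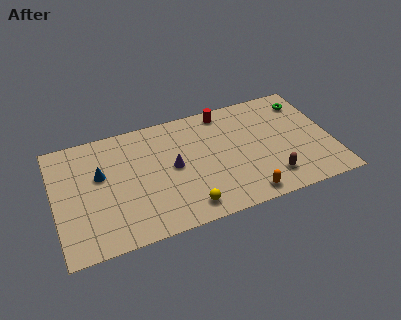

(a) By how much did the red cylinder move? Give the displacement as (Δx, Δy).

(1.0, 2.5)

From the two frames, the red cylinder sits at roughly (9.2, 5.2) before and (10.2, 7.7) after.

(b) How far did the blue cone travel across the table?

2.7

From (1.3, 3.0) to (2.7, 5.3), the blue cone covered √(1.4² + 2.3²) ≈ 2.7 units.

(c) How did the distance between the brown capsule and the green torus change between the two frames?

+1.9

They were about 3.9 units apart before and 5.8 after — 1.9 units further apart.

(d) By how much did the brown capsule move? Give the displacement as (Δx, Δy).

(-0.8, -1.1)

From the two frames, the brown capsule sits at roughly (13.2, 2.9) before and (12.4, 1.8) after.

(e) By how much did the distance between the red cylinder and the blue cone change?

-0.3

Before: roughly 8.2 units apart; after: 7.9. That's 0.3 units closer together.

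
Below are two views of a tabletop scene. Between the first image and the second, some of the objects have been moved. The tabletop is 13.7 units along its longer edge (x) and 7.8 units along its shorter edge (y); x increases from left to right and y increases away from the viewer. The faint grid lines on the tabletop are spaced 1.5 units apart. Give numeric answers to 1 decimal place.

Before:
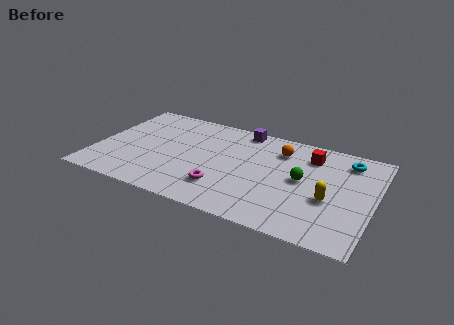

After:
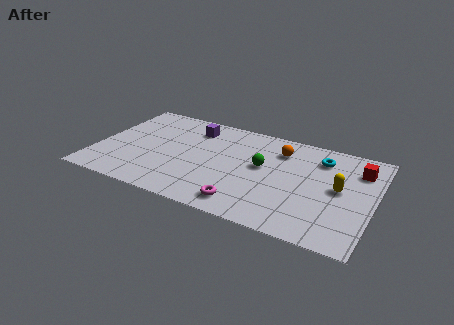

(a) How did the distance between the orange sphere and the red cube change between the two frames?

+2.4

The distance was about 1.5 in the first image and 3.9 in the second, so they moved 2.4 units further apart.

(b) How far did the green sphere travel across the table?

2.0

From (10.2, 4.1) to (8.2, 4.4), the green sphere covered √(2.0² + 0.3²) ≈ 2.0 units.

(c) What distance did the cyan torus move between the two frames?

1.3

The cyan torus was near (12.2, 6.4) before and (10.9, 6.1) after, so it travelled √(1.3² + 0.3²) ≈ 1.3 units.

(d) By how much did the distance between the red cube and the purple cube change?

+4.7

They were about 3.6 units apart before and 8.3 after — 4.7 units further apart.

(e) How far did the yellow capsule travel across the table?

1.1

The yellow capsule was near (11.6, 3.1) before and (12.0, 4.1) after, so it travelled √(0.4² + 1.0²) ≈ 1.1 units.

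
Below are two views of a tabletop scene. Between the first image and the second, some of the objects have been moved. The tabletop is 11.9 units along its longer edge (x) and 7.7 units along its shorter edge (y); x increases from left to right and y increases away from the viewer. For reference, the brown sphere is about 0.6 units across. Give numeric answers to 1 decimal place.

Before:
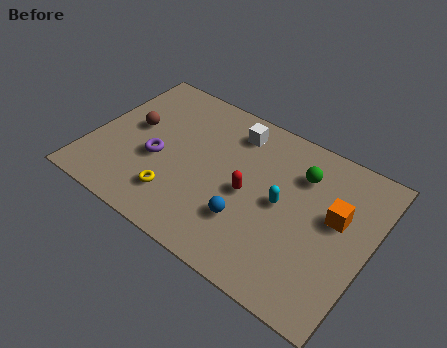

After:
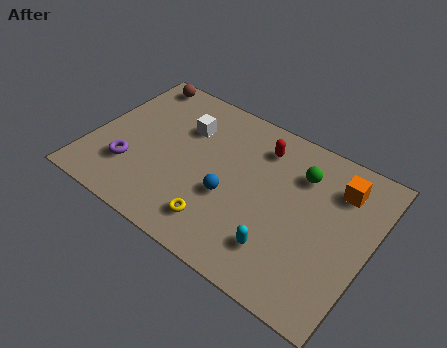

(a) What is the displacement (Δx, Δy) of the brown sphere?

(-0.4, 2.6)

The brown sphere started near (1.6, 4.3) and ended near (1.2, 6.9).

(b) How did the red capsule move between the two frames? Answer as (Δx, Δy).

(0.1, 2.5)

From the two frames, the red capsule sits at roughly (6.8, 3.6) before and (6.9, 6.1) after.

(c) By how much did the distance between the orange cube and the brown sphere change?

+0.4

The distance was about 8.8 in the first image and 9.2 in the second, so they moved 0.4 units further apart.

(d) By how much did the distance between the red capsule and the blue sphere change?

+1.9

Before: roughly 1.3 units apart; after: 3.2. That's 1.9 units further apart.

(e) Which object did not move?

the green sphere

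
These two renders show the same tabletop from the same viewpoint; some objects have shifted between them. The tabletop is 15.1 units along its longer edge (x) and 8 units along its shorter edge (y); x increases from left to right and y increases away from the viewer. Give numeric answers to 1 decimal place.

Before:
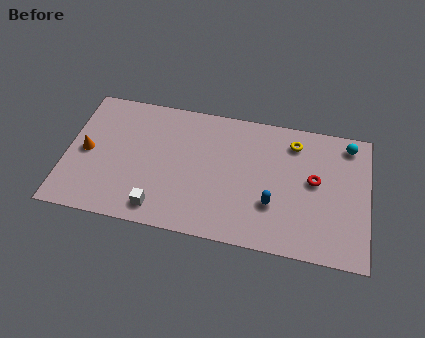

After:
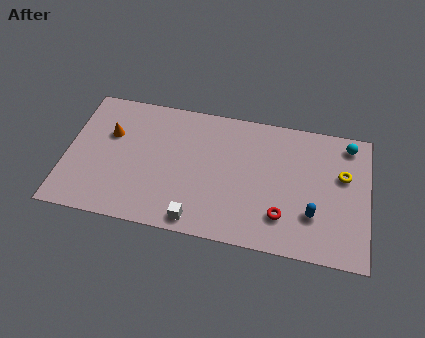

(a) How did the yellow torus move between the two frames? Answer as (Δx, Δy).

(2.5, -1.5)

From the two frames, the yellow torus sits at roughly (11.3, 6.5) before and (13.8, 5.0) after.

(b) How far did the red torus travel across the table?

2.8

The red torus was near (12.4, 4.4) before and (10.9, 2.0) after, so it travelled √(1.5² + 2.4²) ≈ 2.8 units.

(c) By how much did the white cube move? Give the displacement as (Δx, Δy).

(1.9, -0.3)

From the two frames, the white cube sits at roughly (4.8, 1.2) before and (6.7, 0.9) after.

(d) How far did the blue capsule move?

2.0

The blue capsule moved from about (10.4, 2.6) to (12.4, 2.4), a distance of √(2.0² + 0.2²) ≈ 2.0.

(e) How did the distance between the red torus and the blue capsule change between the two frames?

-1.1

Before: roughly 2.7 units apart; after: 1.6. That's 1.1 units closer together.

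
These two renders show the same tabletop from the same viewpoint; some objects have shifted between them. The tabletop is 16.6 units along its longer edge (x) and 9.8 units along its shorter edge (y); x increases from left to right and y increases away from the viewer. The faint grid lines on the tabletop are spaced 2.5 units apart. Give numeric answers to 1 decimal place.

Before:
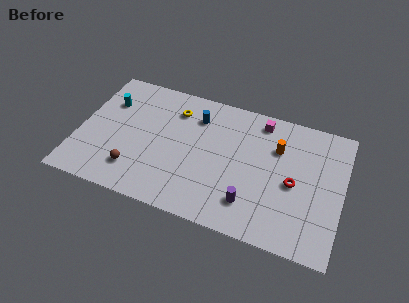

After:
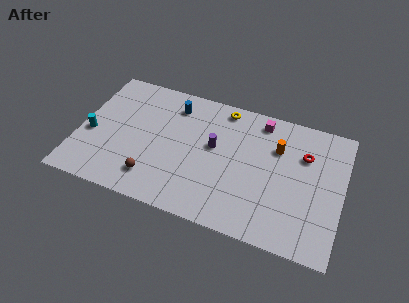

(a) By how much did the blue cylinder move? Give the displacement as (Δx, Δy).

(-1.5, 0.4)

The blue cylinder started near (7.2, 7.5) and ended near (5.7, 7.9).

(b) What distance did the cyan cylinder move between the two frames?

2.9

The cyan cylinder moved from about (1.6, 6.9) to (0.8, 4.1), a distance of √(0.8² + 2.8²) ≈ 2.9.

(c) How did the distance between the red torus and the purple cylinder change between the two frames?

+2.3

Before: roughly 3.4 units apart; after: 5.7. That's 2.3 units further apart.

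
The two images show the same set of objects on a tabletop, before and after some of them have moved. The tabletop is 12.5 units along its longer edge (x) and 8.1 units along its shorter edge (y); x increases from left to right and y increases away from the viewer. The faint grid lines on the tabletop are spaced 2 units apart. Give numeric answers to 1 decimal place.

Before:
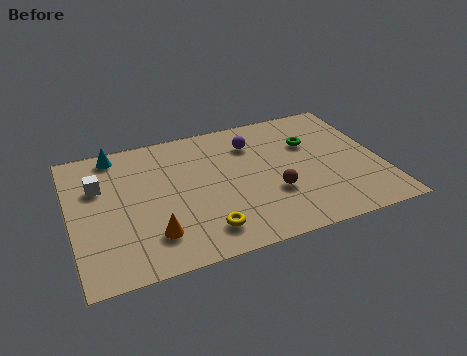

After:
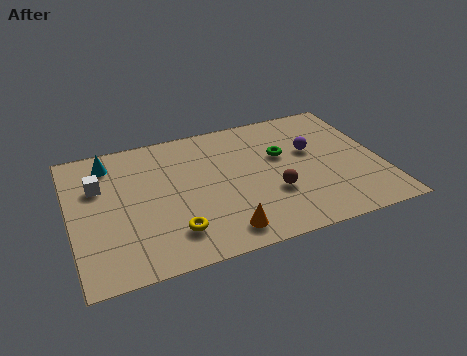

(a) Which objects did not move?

the brown sphere and the white cube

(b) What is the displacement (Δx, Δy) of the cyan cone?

(-0.3, -0.5)

The cyan cone started near (2.0, 7.2) and ended near (1.7, 6.7).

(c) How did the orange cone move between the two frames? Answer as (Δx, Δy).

(2.7, -0.7)

The orange cone started near (3.1, 1.9) and ended near (5.8, 1.2).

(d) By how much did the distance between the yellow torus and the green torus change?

-0.4

Before: roughly 6.1 units apart; after: 5.7. That's 0.4 units closer together.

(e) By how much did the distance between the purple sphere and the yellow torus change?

+1.5

Before: roughly 5.2 units apart; after: 6.7. That's 1.5 units further apart.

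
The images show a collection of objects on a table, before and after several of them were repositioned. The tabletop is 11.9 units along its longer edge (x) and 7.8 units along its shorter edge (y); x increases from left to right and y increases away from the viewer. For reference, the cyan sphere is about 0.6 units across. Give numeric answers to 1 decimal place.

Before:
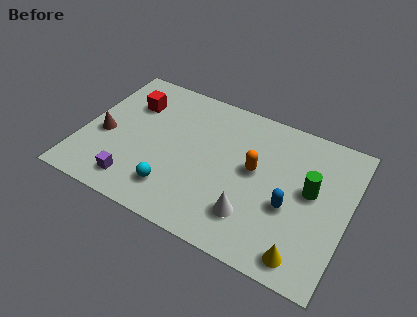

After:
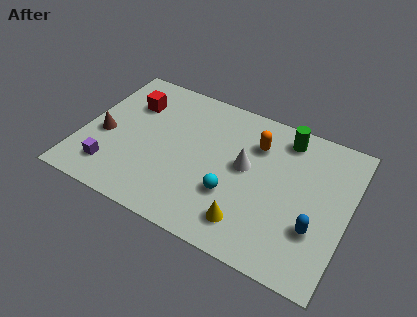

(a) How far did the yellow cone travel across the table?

2.5

The yellow cone was near (10.3, 1.0) before and (7.8, 1.5) after, so it travelled √(2.5² + 0.5²) ≈ 2.5 units.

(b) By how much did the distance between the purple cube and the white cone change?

+1.1

Before: roughly 5.2 units apart; after: 6.3. That's 1.1 units further apart.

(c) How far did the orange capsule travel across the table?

1.4

The orange capsule moved from about (7.7, 4.3) to (7.6, 5.7), a distance of √(0.1² + 1.4²) ≈ 1.4.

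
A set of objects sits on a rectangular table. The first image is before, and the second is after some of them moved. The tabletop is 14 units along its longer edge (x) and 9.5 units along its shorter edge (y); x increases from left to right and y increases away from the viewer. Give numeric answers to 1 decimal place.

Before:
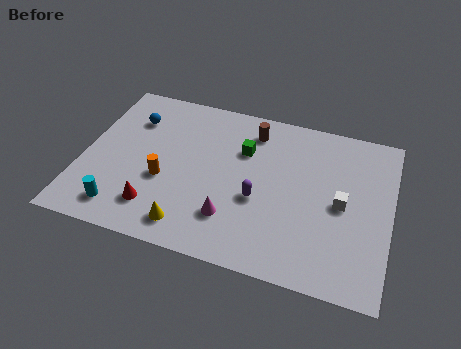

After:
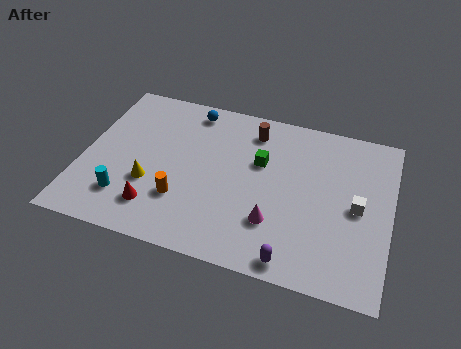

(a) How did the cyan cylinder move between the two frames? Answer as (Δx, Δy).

(0.1, 0.7)

The cyan cylinder started near (2.1, 1.5) and ended near (2.2, 2.2).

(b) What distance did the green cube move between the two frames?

0.9

The green cube moved from about (7.2, 6.5) to (8.0, 6.0), a distance of √(0.8² + 0.5²) ≈ 0.9.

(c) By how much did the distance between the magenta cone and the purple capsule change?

+0.3

The distance was about 1.8 in the first image and 2.1 in the second, so they moved 0.3 units further apart.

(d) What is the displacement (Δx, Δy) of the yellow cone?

(-2.0, 1.9)

The yellow cone was at about (5.2, 1.4) and moved to about (3.2, 3.3).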